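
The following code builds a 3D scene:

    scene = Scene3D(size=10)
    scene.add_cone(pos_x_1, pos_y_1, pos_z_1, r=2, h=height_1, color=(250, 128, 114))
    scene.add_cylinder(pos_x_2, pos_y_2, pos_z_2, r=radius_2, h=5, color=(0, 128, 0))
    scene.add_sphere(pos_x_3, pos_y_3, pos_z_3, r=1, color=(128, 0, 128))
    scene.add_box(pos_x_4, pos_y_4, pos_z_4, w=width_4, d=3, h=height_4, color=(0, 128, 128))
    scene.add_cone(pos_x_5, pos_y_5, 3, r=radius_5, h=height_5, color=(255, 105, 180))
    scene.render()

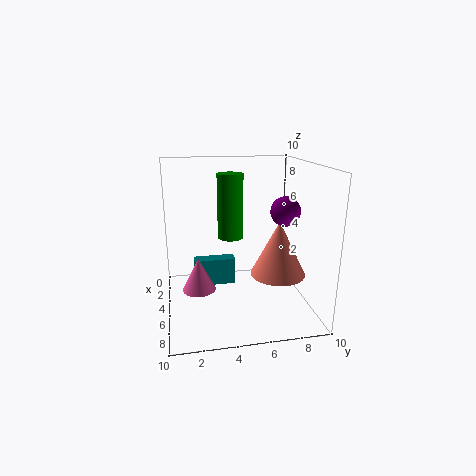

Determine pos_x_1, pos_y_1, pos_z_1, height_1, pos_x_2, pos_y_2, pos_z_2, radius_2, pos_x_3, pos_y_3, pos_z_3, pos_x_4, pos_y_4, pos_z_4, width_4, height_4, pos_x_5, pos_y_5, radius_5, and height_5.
pos_x_1 = 5
pos_y_1 = 8
pos_z_1 = 2
height_1 = 4
pos_x_2 = 2
pos_y_2 = 5
pos_z_2 = 4
radius_2 = 1
pos_x_3 = 6
pos_y_3 = 8
pos_z_3 = 7
pos_x_4 = 3
pos_y_4 = 2
pos_z_4 = 1
width_4 = 1
height_4 = 2
pos_x_5 = 8
pos_y_5 = 2
radius_5 = 1
height_5 = 2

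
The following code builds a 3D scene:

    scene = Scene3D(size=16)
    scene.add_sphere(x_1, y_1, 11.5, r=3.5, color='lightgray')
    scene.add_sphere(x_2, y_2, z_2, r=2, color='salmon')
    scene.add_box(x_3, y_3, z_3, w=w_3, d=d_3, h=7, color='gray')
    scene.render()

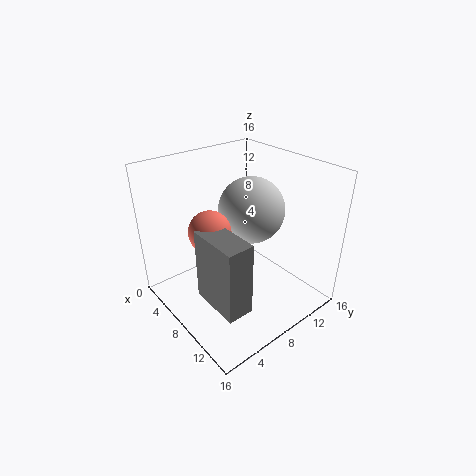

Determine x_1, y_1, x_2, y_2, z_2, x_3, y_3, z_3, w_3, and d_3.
x_1 = 9; y_1 = 9; x_2 = 10; y_2 = 3; z_2 = 11.5; x_3 = 10.5; y_3 = 1; z_3 = 5.5; w_3 = 5; d_3 = 2.5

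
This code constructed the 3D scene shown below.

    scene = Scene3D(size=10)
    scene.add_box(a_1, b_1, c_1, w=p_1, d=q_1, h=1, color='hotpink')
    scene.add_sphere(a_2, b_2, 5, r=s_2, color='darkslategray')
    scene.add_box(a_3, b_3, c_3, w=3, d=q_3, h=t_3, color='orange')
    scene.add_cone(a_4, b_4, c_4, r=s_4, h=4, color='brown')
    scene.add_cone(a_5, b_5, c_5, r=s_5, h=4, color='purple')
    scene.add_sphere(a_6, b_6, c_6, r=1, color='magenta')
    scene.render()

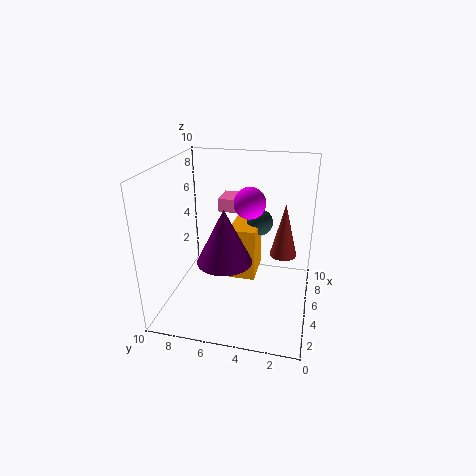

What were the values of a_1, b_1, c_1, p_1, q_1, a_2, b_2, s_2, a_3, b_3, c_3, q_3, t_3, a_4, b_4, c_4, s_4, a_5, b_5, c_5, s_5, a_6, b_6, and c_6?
a_1 = 7, b_1 = 4, c_1 = 6, p_1 = 2, q_1 = 3, a_2 = 8, b_2 = 4, s_2 = 1, a_3 = 6, b_3 = 4, c_3 = 1, q_3 = 2, t_3 = 4, a_4 = 7, b_4 = 2, c_4 = 3, s_4 = 1, a_5 = 5, b_5 = 6, c_5 = 3, s_5 = 2, a_6 = 4, b_6 = 4, c_6 = 8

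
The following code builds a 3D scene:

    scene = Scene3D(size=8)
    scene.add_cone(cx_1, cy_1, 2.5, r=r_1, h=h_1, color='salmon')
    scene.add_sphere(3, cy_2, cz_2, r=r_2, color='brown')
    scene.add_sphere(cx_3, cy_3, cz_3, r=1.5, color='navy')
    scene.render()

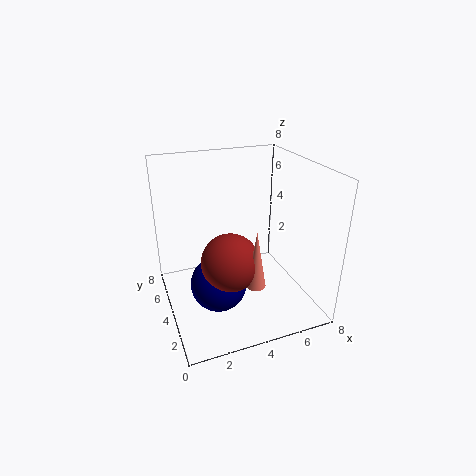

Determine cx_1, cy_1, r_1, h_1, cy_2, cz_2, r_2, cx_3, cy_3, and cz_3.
cx_1 = 4
cy_1 = 1.5
r_1 = 0.5
h_1 = 3
cy_2 = 2.5
cz_2 = 3.5
r_2 = 1.5
cx_3 = 2.5
cy_3 = 3
cz_3 = 2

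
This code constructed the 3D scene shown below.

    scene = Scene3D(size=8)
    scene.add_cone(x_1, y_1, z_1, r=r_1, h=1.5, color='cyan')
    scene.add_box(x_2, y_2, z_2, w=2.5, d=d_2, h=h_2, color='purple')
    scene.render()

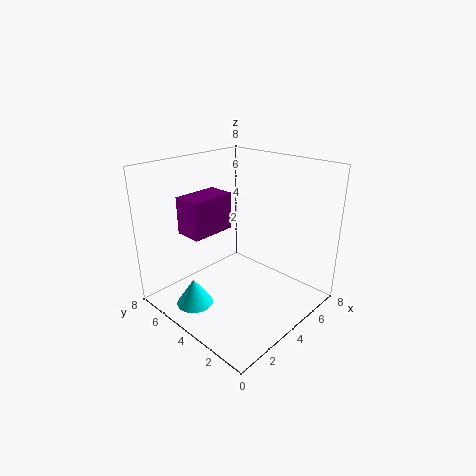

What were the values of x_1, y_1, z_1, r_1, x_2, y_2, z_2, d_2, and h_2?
x_1 = 1.5, y_1 = 5, z_1 = 0.5, r_1 = 1, x_2 = 1.5, y_2 = 4.5, z_2 = 4.5, d_2 = 1.5, h_2 = 2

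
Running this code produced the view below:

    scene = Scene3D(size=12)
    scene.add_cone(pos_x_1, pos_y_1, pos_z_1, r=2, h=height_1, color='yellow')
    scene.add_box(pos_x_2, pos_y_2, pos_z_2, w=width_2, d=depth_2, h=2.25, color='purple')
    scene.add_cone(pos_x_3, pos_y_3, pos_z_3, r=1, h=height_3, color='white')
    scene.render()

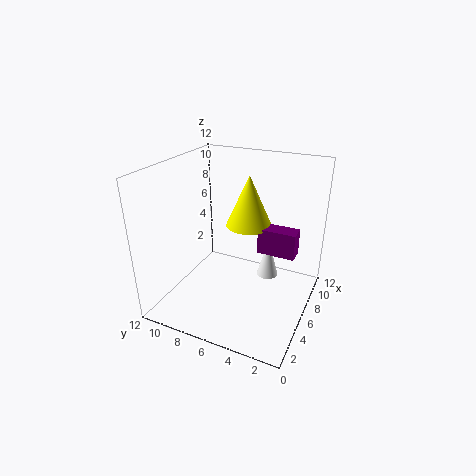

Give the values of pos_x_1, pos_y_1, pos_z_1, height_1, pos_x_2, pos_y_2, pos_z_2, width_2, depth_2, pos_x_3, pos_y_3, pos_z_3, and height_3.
pos_x_1 = 8.25, pos_y_1 = 6, pos_z_1 = 6.25, height_1 = 4.5, pos_x_2 = 7.25, pos_y_2 = 1.5, pos_z_2 = 4.25, width_2 = 1.5, depth_2 = 3.25, pos_x_3 = 9.5, pos_y_3 = 4.5, pos_z_3 = 0.75, height_3 = 3.75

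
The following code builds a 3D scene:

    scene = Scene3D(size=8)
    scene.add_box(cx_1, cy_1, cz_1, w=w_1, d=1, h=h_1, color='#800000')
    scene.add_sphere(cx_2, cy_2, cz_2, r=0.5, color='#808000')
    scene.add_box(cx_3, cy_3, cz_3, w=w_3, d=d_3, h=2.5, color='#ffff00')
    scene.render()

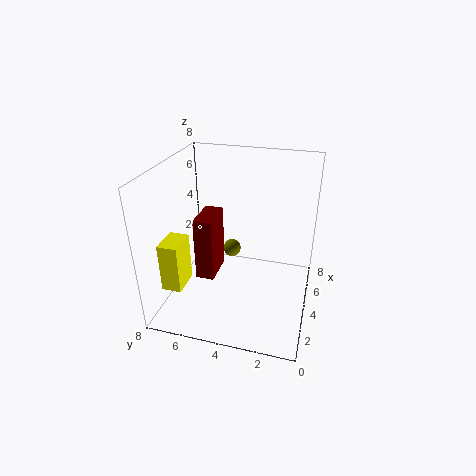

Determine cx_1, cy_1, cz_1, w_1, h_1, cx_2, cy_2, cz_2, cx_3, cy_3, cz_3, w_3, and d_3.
cx_1 = 2.5; cy_1 = 5; cz_1 = 2; w_1 = 2; h_1 = 3.5; cx_2 = 4.5; cy_2 = 4.5; cz_2 = 3; cx_3 = 0.5; cy_3 = 6; cz_3 = 2.5; w_3 = 1.5; d_3 = 1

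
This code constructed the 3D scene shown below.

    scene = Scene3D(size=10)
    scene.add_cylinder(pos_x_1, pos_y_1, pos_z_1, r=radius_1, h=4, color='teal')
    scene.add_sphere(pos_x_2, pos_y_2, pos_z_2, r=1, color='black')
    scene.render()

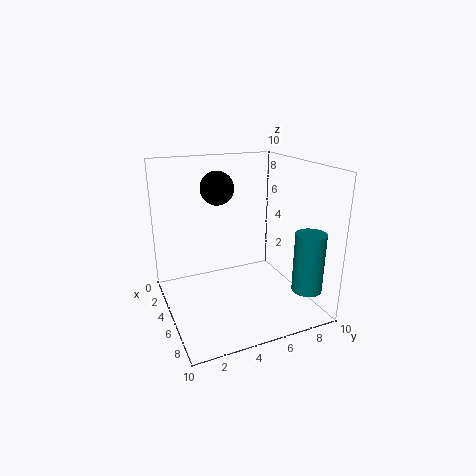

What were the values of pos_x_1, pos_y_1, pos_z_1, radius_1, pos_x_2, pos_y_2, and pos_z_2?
pos_x_1 = 8.5, pos_y_1 = 8.5, pos_z_1 = 2, radius_1 = 1, pos_x_2 = 6.5, pos_y_2 = 3, pos_z_2 = 9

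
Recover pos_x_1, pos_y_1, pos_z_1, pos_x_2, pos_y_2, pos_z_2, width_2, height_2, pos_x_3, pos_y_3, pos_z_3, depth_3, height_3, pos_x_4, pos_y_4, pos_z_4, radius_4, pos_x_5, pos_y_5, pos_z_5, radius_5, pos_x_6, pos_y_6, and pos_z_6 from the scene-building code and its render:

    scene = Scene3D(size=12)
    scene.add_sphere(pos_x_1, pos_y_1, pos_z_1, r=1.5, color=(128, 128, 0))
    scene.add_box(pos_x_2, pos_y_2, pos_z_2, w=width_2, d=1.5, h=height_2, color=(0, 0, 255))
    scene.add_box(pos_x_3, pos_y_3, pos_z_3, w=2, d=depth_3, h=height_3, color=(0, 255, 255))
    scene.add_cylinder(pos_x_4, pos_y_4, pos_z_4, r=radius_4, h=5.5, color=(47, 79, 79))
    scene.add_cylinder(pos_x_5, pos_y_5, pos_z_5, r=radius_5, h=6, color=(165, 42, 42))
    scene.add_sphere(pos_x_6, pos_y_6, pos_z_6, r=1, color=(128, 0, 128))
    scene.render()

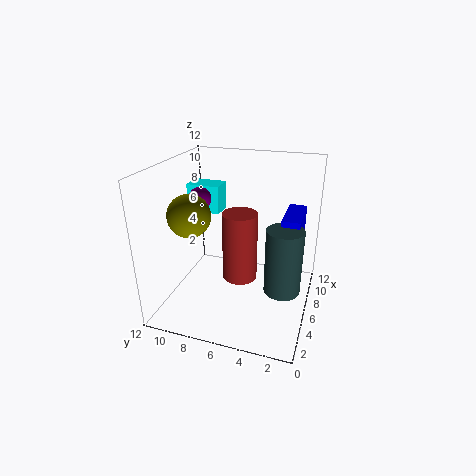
pos_x_1 = 1.5, pos_y_1 = 8, pos_z_1 = 9.5, pos_x_2 = 6, pos_y_2 = 1, pos_z_2 = 5, width_2 = 4, height_2 = 3, pos_x_3 = 8, pos_y_3 = 8.5, pos_z_3 = 7, depth_3 = 3, height_3 = 2.5, pos_x_4 = 5.5, pos_y_4 = 2, pos_z_4 = 2, radius_4 = 1.5, pos_x_5 = 6.5, pos_y_5 = 6, pos_z_5 = 2, radius_5 = 1.5, pos_x_6 = 7.5, pos_y_6 = 10, pos_z_6 = 8.5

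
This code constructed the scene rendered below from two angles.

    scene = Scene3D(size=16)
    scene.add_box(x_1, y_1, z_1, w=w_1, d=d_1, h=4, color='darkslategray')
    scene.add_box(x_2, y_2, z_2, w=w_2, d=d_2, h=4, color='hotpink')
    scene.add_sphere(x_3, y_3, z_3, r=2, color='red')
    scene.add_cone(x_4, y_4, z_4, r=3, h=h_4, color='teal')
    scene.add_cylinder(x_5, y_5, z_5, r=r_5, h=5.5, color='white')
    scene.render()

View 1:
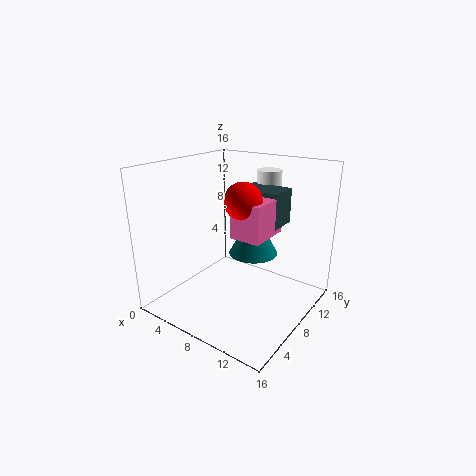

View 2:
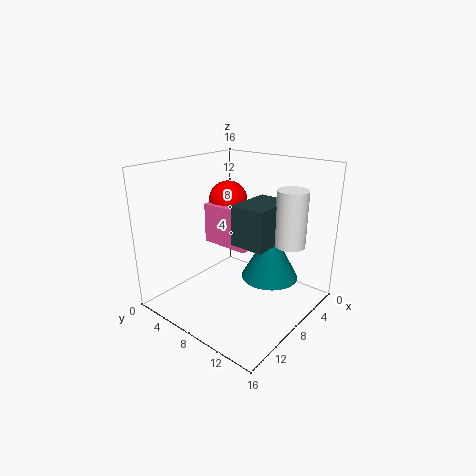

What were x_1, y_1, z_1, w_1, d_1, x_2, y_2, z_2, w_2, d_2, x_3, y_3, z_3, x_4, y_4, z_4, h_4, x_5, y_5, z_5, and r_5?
x_1 = 6.5; y_1 = 10; z_1 = 9; w_1 = 5; d_1 = 3.5; x_2 = 8; y_2 = 6.5; z_2 = 8.5; w_2 = 3.5; d_2 = 5; x_3 = 9; y_3 = 7.5; z_3 = 12.5; x_4 = 7.5; y_4 = 12; z_4 = 4.5; h_4 = 5.5; x_5 = 8; y_5 = 14.5; z_5 = 9; r_5 = 1.5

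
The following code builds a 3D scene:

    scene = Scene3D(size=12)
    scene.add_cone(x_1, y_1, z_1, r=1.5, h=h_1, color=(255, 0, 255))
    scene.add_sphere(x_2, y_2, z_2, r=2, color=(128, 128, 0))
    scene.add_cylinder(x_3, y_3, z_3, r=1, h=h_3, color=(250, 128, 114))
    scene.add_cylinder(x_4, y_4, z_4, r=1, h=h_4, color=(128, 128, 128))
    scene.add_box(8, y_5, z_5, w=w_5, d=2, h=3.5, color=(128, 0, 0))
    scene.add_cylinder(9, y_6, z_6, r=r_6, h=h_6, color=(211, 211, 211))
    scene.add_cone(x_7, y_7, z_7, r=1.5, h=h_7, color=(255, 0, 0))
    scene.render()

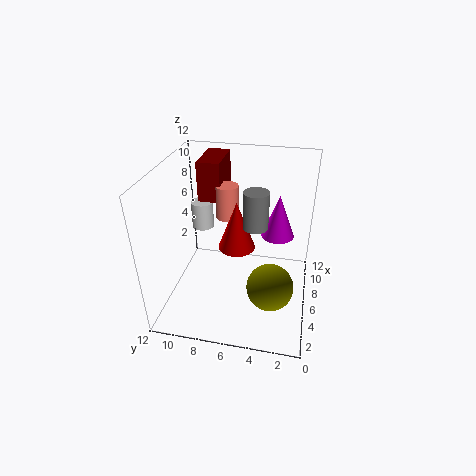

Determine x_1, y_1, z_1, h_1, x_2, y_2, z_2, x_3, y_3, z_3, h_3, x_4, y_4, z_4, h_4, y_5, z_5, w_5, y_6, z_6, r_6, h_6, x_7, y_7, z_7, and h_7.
x_1 = 9.5
y_1 = 3
z_1 = 4.5
h_1 = 4
x_2 = 5
y_2 = 3
z_2 = 2
x_3 = 8.5
y_3 = 7.5
z_3 = 6.5
h_3 = 3
x_4 = 5.5
y_4 = 4.5
z_4 = 7.5
h_4 = 3
y_5 = 8
z_5 = 8
w_5 = 4
y_6 = 10
z_6 = 5
r_6 = 1
h_6 = 2.5
x_7 = 5.5
y_7 = 6
z_7 = 5.5
h_7 = 4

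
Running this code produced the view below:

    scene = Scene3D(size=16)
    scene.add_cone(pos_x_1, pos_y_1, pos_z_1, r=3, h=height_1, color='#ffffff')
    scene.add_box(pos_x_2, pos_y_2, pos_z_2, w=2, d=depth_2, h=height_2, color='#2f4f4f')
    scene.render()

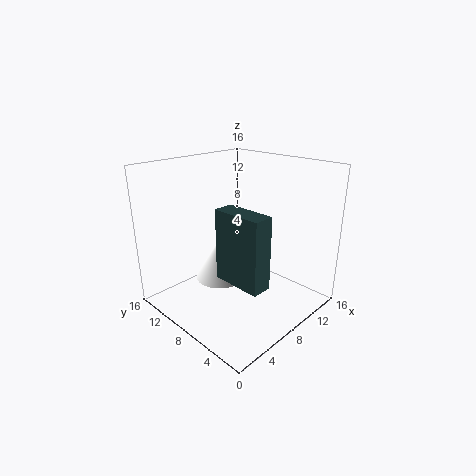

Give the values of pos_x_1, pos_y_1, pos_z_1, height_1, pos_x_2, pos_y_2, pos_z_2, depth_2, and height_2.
pos_x_1 = 8; pos_y_1 = 11; pos_z_1 = 2; height_1 = 5; pos_x_2 = 3; pos_y_2 = 1; pos_z_2 = 6; depth_2 = 5; height_2 = 7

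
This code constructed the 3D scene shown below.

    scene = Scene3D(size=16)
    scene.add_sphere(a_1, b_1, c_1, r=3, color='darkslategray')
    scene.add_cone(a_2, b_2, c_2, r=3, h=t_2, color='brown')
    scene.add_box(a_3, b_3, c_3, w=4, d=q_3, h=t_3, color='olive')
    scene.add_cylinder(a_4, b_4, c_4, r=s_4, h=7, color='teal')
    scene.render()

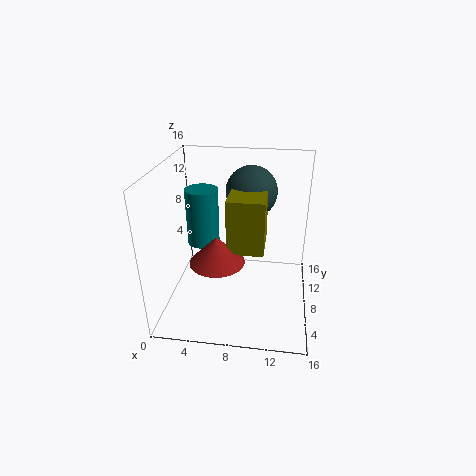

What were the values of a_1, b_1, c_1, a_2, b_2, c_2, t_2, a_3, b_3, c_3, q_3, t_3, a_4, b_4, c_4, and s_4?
a_1 = 9, b_1 = 12, c_1 = 12, a_2 = 6, b_2 = 6, c_2 = 6, t_2 = 3, a_3 = 7, b_3 = 6, c_3 = 7, q_3 = 5, t_3 = 6, a_4 = 3, b_4 = 12, c_4 = 5, s_4 = 2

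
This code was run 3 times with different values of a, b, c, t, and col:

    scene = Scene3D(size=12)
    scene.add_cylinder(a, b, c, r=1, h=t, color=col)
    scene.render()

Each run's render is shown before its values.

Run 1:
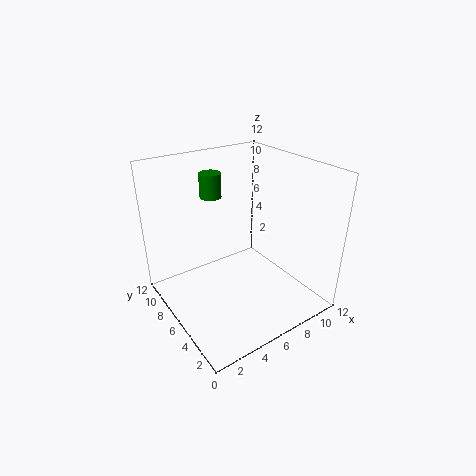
a = 6.25
b = 10.75
c = 8
t = 2.25
col = 'green'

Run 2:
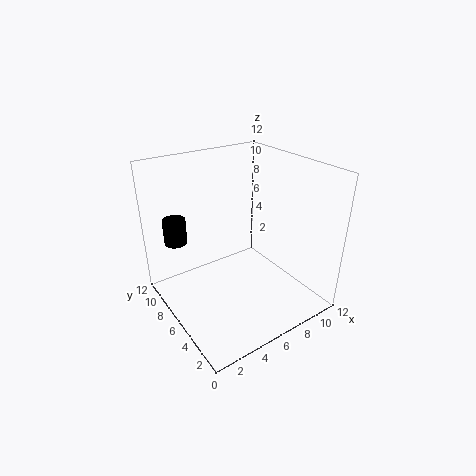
a = 2.25
b = 10.25
c = 4.75
t = 2.25
col = 'black'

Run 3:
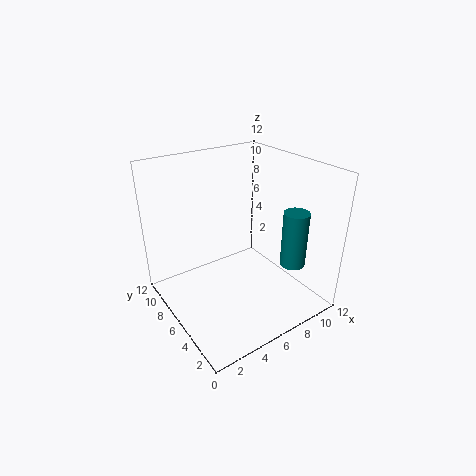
a = 8.75
b = 2.25
c = 4.5
t = 4.5
col = 'teal'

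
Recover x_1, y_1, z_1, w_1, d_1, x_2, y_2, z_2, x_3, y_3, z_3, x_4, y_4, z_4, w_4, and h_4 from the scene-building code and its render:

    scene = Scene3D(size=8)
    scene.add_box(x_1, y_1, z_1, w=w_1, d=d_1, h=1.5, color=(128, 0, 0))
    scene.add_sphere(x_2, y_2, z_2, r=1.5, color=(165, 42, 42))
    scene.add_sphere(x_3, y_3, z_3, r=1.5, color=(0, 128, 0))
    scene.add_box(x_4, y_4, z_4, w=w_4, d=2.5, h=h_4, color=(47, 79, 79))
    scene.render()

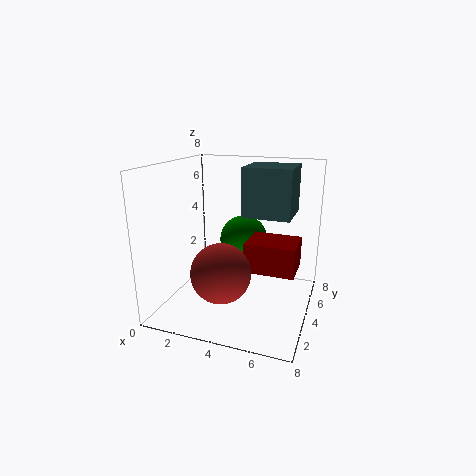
x_1 = 5; y_1 = 2; z_1 = 3; w_1 = 2.5; d_1 = 2; x_2 = 4; y_2 = 1.5; z_2 = 3; x_3 = 3.5; y_3 = 6.5; z_3 = 3; x_4 = 4.5; y_4 = 3; z_4 = 5.5; w_4 = 2.5; h_4 = 2.5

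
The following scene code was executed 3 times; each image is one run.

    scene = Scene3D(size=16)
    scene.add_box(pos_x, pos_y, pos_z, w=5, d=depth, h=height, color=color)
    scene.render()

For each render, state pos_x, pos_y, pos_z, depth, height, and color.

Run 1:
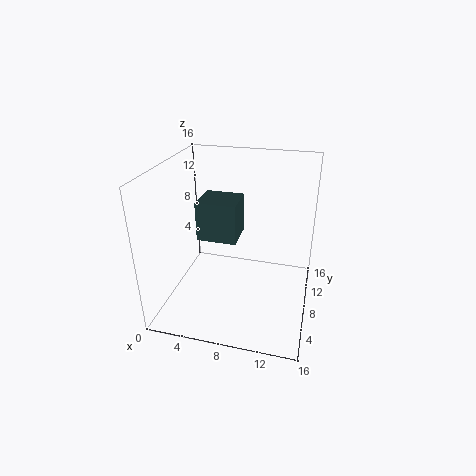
pos_x = 2, pos_y = 10.5, pos_z = 5.5, depth = 4.5, height = 5, color = 'darkslategray'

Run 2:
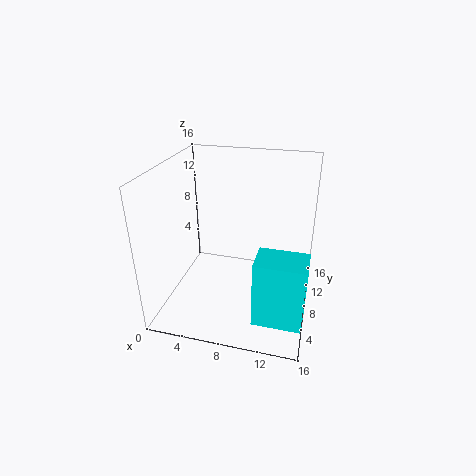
pos_x = 11, pos_y = 1.5, pos_z = 2, depth = 3.5, height = 7, color = 'cyan'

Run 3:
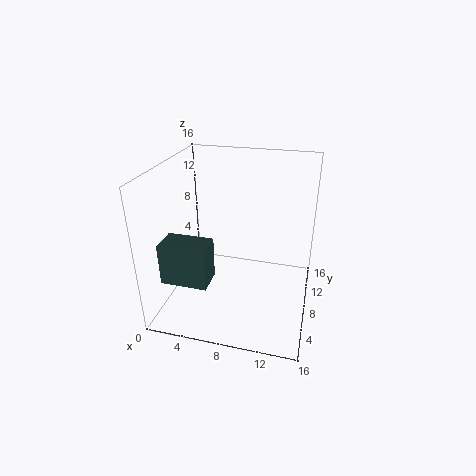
pos_x = 1, pos_y = 2.5, pos_z = 4.5, depth = 3, height = 4.5, color = 'darkslategray'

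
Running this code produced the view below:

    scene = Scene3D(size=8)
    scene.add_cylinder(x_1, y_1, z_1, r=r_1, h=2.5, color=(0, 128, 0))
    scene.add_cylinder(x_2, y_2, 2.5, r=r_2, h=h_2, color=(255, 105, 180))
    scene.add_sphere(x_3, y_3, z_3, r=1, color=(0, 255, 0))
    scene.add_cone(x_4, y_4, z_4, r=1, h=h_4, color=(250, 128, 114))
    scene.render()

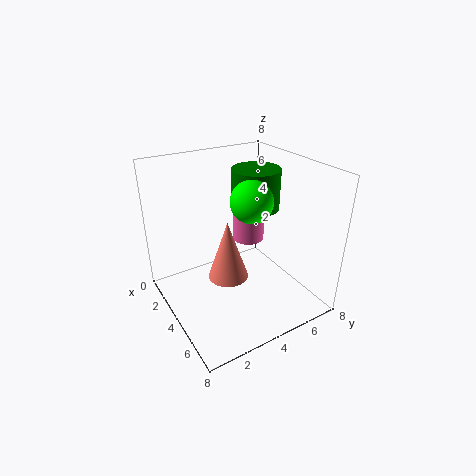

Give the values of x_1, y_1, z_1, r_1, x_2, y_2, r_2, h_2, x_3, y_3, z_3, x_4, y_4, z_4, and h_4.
x_1 = 2; y_1 = 6.5; z_1 = 4.5; r_1 = 1.5; x_2 = 2; y_2 = 6; r_2 = 1; h_2 = 2.5; x_3 = 6; y_3 = 3.5; z_3 = 7; x_4 = 5.5; y_4 = 2.5; z_4 = 3; h_4 = 3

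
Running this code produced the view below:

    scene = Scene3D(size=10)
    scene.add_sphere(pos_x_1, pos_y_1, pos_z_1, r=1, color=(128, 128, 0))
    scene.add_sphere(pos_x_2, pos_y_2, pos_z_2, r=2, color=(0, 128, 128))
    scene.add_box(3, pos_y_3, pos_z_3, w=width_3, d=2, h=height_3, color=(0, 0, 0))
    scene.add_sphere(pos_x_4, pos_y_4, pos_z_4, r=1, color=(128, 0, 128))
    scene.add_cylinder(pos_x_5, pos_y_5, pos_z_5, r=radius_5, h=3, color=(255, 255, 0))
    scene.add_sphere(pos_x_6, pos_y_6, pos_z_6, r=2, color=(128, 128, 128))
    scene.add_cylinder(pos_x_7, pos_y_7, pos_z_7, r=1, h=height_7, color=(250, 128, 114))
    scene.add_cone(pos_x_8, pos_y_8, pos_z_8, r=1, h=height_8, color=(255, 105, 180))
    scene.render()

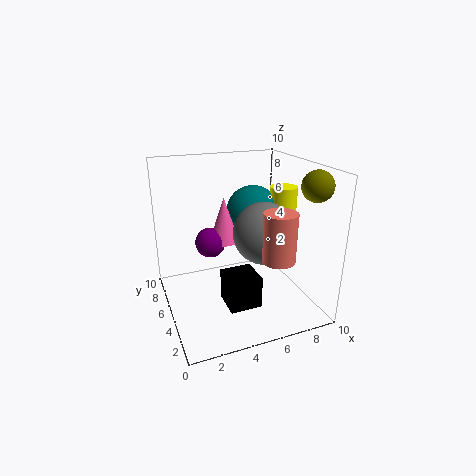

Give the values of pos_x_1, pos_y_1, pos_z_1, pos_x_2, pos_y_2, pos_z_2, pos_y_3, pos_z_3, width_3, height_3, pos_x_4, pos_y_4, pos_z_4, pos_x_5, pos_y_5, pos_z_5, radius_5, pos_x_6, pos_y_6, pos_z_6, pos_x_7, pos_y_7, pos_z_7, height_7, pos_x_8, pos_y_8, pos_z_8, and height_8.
pos_x_1 = 9
pos_y_1 = 2
pos_z_1 = 9
pos_x_2 = 7
pos_y_2 = 7
pos_z_2 = 6
pos_y_3 = 1
pos_z_3 = 2
width_3 = 2
height_3 = 2
pos_x_4 = 3
pos_y_4 = 5
pos_z_4 = 5
pos_x_5 = 9
pos_y_5 = 6
pos_z_5 = 5
radius_5 = 1
pos_x_6 = 6
pos_y_6 = 3
pos_z_6 = 6
pos_x_7 = 6
pos_y_7 = 1
pos_z_7 = 5
height_7 = 3
pos_x_8 = 4
pos_y_8 = 5
pos_z_8 = 5
height_8 = 3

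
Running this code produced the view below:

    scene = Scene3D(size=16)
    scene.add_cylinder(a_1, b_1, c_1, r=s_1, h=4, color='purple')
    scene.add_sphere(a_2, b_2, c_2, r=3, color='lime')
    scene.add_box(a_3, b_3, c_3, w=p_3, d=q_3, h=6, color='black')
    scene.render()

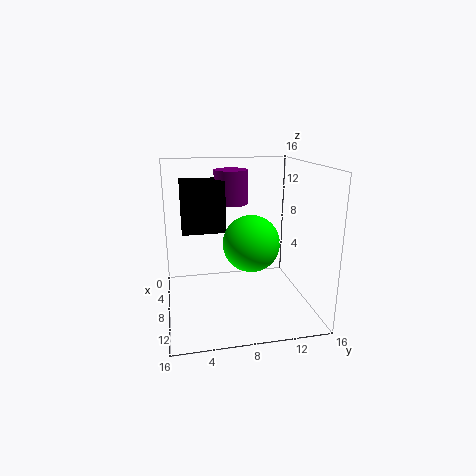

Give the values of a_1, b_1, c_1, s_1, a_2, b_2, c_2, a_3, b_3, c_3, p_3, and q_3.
a_1 = 4, b_1 = 8, c_1 = 11, s_1 = 2, a_2 = 10, b_2 = 9, c_2 = 8, a_3 = 3, b_3 = 2, c_3 = 8, p_3 = 3, q_3 = 5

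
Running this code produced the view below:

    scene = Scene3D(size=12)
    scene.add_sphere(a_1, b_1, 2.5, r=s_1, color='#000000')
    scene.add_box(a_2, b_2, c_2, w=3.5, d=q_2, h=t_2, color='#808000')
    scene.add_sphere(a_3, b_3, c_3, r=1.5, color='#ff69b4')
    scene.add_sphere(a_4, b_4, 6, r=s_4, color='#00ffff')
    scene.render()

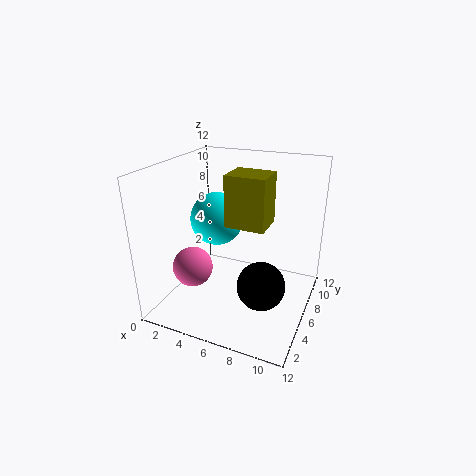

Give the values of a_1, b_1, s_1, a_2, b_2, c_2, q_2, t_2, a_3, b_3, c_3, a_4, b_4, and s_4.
a_1 = 8.5
b_1 = 5
s_1 = 2
a_2 = 4.5
b_2 = 6.5
c_2 = 6.5
q_2 = 3
t_2 = 4.5
a_3 = 4
b_3 = 2
c_3 = 5
a_4 = 2.5
b_4 = 9
s_4 = 2.5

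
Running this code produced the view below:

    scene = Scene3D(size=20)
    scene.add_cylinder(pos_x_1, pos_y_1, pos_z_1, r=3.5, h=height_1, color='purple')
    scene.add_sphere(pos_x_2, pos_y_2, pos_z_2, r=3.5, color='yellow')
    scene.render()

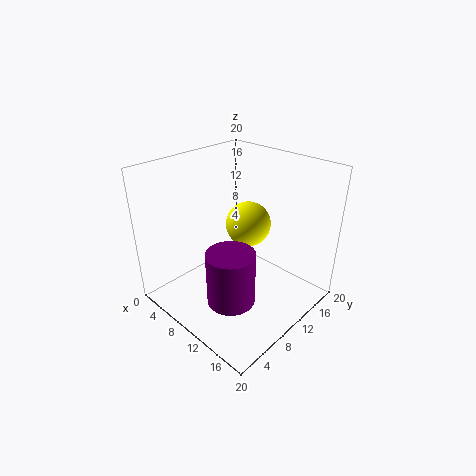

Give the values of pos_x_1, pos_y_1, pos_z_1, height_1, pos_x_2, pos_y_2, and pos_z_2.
pos_x_1 = 10.5
pos_y_1 = 8
pos_z_1 = 0.5
height_1 = 8
pos_x_2 = 7
pos_y_2 = 15.5
pos_z_2 = 9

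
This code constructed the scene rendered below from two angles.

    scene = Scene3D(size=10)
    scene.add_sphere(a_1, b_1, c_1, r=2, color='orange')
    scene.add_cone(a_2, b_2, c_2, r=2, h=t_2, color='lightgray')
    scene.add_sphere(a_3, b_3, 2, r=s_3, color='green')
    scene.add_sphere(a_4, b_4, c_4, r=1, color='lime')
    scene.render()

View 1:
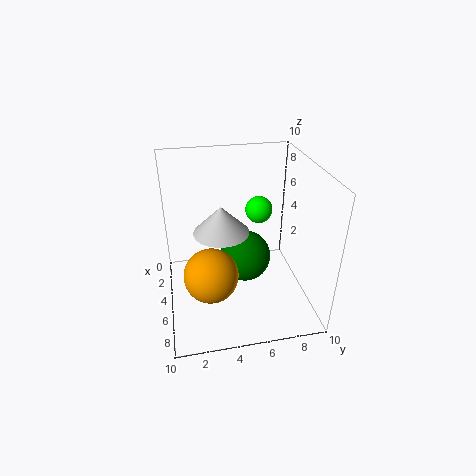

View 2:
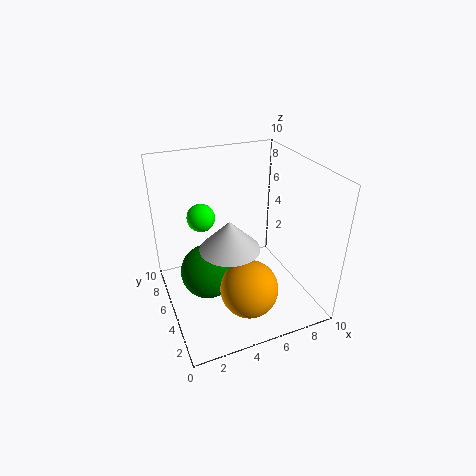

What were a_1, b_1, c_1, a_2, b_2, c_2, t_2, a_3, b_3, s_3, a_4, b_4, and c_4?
a_1 = 5
b_1 = 3
c_1 = 2
a_2 = 4
b_2 = 4
c_2 = 5
t_2 = 2
a_3 = 3
b_3 = 6
s_3 = 2
a_4 = 3
b_4 = 7
c_4 = 6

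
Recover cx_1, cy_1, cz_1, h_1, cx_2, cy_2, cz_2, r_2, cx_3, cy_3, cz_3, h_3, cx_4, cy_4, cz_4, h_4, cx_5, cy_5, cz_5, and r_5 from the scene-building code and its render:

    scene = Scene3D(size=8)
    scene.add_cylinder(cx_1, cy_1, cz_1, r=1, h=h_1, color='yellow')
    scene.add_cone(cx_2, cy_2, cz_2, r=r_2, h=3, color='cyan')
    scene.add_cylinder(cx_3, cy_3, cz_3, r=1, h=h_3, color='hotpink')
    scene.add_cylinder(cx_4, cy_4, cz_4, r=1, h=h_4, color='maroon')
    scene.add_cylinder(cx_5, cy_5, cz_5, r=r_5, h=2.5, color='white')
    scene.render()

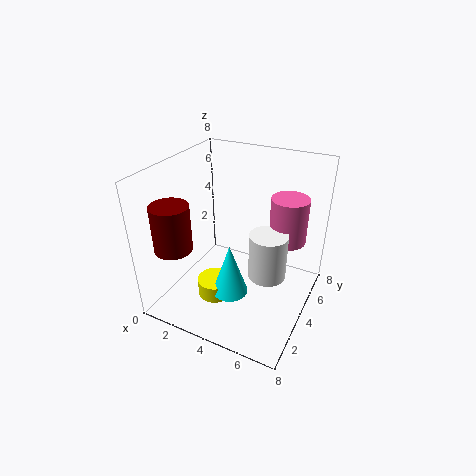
cx_1 = 3, cy_1 = 3, cz_1 = 0.5, h_1 = 1, cx_2 = 4, cy_2 = 3, cz_2 = 1, r_2 = 1, cx_3 = 6.5, cy_3 = 5, cz_3 = 4, h_3 = 2.5, cx_4 = 1.5, cy_4 = 1.5, cz_4 = 4, h_4 = 2.5, cx_5 = 6, cy_5 = 3.5, cz_5 = 2.5, r_5 = 1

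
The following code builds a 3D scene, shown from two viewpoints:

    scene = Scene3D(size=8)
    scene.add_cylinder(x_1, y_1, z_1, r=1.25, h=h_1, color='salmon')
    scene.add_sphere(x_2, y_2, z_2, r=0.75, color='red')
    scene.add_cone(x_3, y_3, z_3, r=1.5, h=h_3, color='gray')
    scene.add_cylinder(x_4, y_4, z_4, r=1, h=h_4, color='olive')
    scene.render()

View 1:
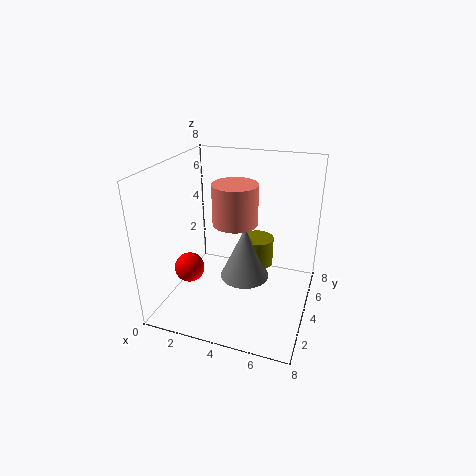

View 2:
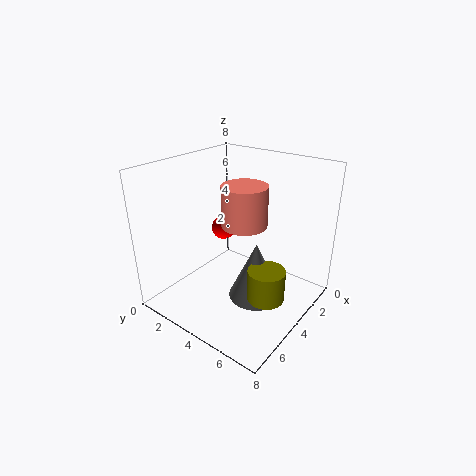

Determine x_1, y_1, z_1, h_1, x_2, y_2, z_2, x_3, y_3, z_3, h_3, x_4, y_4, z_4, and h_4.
x_1 = 3.75; y_1 = 4.25; z_1 = 4.75; h_1 = 2.25; x_2 = 2.25; y_2 = 1.5; z_2 = 3.25; x_3 = 4; y_3 = 5.25; z_3 = 0.75; h_3 = 3.25; x_4 = 4.5; y_4 = 6.25; z_4 = 1.25; h_4 = 1.75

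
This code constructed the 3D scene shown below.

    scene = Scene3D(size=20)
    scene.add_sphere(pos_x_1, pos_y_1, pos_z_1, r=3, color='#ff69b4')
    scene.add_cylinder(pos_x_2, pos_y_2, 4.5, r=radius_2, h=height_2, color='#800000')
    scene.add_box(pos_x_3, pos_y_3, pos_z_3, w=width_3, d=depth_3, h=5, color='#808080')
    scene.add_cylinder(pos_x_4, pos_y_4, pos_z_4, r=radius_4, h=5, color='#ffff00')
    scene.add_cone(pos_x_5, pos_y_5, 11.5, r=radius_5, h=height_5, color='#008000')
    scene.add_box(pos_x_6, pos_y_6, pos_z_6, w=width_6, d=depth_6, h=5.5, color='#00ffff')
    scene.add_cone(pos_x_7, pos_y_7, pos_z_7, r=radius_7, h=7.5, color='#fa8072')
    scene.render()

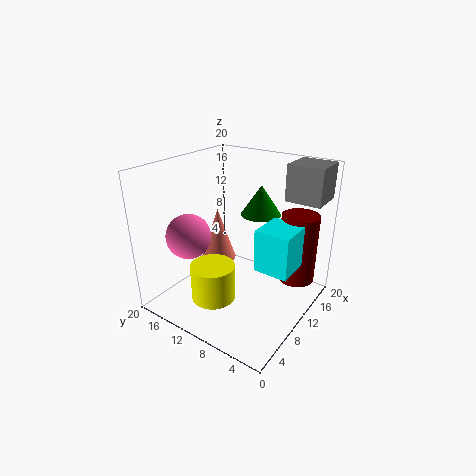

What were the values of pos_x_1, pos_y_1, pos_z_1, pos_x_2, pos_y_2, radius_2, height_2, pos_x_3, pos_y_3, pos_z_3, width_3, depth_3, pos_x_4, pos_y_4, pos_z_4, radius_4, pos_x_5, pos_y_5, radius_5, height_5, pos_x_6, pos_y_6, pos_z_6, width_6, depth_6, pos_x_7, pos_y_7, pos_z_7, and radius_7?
pos_x_1 = 5, pos_y_1 = 14.5, pos_z_1 = 11, pos_x_2 = 13.5, pos_y_2 = 2.5, radius_2 = 2.5, height_2 = 9.5, pos_x_3 = 14.5, pos_y_3 = 0.5, pos_z_3 = 15, width_3 = 5, depth_3 = 5, pos_x_4 = 5.5, pos_y_4 = 11, pos_z_4 = 2.5, radius_4 = 3, pos_x_5 = 16, pos_y_5 = 10, radius_5 = 3, height_5 = 4.5, pos_x_6 = 7, pos_y_6 = 1, pos_z_6 = 8, width_6 = 5, depth_6 = 4.5, pos_x_7 = 10, pos_y_7 = 13.5, pos_z_7 = 6, radius_7 = 2.5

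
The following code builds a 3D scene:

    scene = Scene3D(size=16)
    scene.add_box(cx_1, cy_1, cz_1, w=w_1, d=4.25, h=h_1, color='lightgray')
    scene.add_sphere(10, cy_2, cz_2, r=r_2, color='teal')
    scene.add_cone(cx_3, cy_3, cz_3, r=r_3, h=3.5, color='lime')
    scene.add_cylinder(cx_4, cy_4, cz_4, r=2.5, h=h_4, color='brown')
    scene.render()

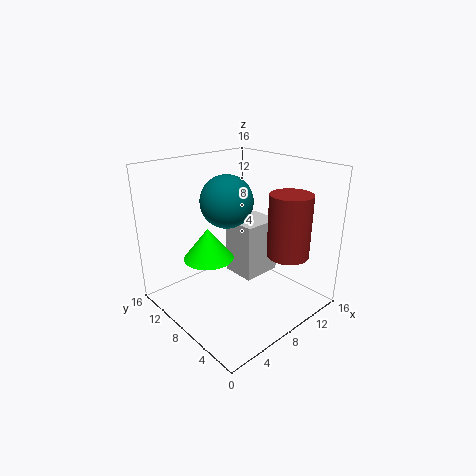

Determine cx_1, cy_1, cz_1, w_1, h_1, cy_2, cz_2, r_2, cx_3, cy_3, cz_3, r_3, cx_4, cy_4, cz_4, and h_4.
cx_1 = 10.25, cy_1 = 8.5, cz_1 = 1.25, w_1 = 5, h_1 = 7, cy_2 = 12.25, cz_2 = 10.75, r_2 = 3.25, cx_3 = 5, cy_3 = 9.5, cz_3 = 6, r_3 = 2.75, cx_4 = 13.5, cy_4 = 5.25, cz_4 = 5, h_4 = 7.5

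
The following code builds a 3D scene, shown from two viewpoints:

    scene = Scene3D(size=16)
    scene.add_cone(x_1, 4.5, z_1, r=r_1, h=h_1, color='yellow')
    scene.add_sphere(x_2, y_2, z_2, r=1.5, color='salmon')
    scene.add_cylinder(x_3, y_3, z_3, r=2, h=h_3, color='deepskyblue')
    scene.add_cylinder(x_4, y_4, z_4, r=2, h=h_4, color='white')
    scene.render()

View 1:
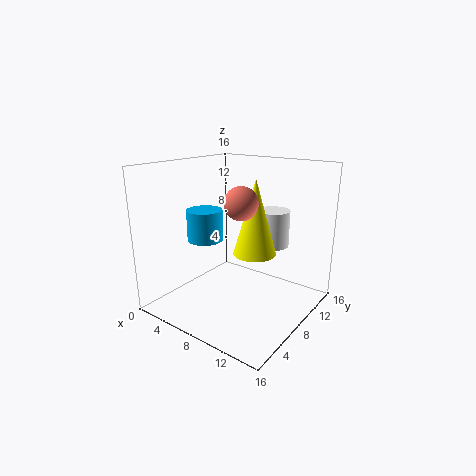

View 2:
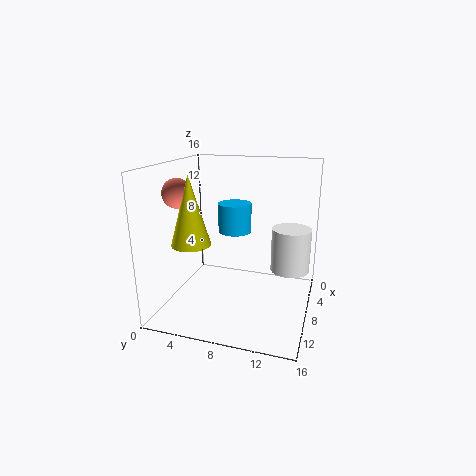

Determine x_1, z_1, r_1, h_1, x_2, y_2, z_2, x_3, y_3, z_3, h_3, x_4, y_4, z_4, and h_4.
x_1 = 12.5, z_1 = 8.5, r_1 = 2, h_1 = 7, x_2 = 12, y_2 = 3, z_2 = 13.5, x_3 = 4.5, y_3 = 6.5, z_3 = 7.5, h_3 = 3.5, x_4 = 9, y_4 = 14, z_4 = 5.5, h_4 = 4.5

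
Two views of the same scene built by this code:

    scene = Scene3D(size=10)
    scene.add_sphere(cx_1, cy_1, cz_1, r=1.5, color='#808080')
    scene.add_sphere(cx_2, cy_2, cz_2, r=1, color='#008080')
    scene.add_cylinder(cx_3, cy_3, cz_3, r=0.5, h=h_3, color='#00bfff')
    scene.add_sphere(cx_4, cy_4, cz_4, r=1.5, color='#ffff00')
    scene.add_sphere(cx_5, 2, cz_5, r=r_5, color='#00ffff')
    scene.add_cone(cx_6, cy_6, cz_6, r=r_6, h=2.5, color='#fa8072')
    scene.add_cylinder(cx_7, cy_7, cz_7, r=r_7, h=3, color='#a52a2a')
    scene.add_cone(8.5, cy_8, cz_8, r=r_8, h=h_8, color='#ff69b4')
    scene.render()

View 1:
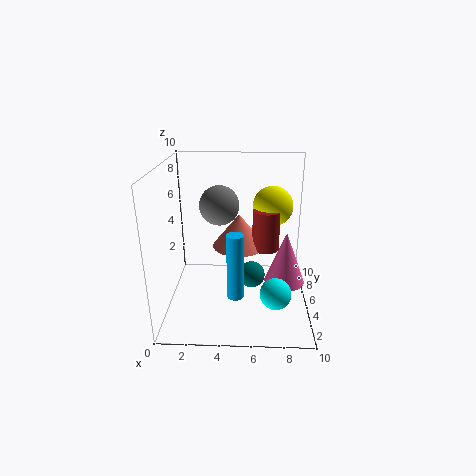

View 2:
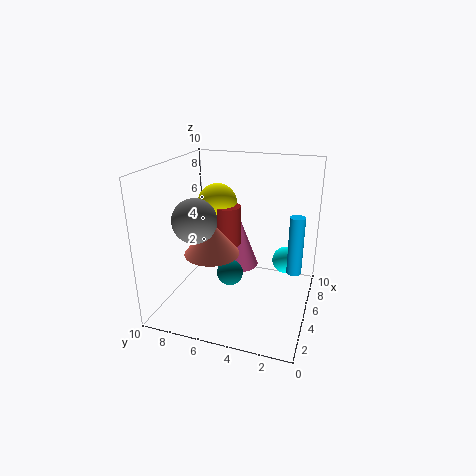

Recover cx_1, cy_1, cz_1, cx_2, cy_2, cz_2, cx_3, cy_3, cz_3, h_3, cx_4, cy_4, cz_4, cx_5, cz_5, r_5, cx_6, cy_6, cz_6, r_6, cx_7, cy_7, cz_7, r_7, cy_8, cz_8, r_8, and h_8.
cx_1 = 3.5; cy_1 = 7.5; cz_1 = 6.5; cx_2 = 6; cy_2 = 6; cz_2 = 1.5; cx_3 = 5; cy_3 = 1; cz_3 = 3; h_3 = 4; cx_4 = 7.5; cy_4 = 7.5; cz_4 = 6.5; cx_5 = 7.5; cz_5 = 2.5; r_5 = 1; cx_6 = 5; cy_6 = 7; cz_6 = 3.5; r_6 = 2; cx_7 = 7; cy_7 = 6.5; cz_7 = 3.5; r_7 = 1; cy_8 = 6; cz_8 = 1; r_8 = 1.5; h_8 = 4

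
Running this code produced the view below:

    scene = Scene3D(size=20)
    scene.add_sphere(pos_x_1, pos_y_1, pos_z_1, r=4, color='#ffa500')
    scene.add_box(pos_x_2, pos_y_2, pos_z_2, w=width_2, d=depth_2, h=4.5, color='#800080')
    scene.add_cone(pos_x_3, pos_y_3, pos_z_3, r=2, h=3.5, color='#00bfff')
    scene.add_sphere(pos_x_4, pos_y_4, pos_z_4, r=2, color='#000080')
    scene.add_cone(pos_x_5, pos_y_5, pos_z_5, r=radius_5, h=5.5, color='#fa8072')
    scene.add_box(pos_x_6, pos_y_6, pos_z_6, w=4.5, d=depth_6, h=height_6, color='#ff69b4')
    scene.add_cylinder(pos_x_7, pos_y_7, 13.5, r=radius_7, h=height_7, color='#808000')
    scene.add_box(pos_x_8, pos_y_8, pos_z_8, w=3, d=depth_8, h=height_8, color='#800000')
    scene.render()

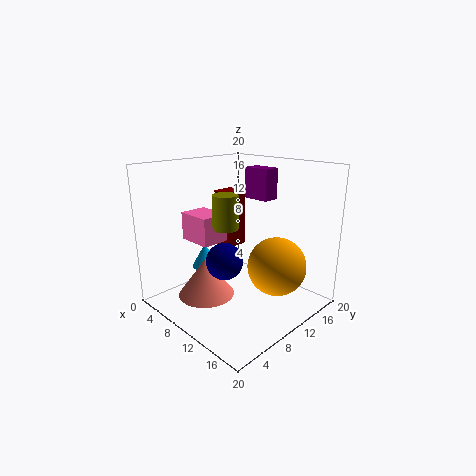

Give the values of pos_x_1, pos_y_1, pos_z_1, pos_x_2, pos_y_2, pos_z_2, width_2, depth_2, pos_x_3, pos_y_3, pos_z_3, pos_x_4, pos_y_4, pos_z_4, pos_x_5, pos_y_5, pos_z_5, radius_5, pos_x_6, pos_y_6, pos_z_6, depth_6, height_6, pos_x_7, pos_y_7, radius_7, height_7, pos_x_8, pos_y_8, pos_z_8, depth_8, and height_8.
pos_x_1 = 15, pos_y_1 = 12.5, pos_z_1 = 6.5, pos_x_2 = 7, pos_y_2 = 14.5, pos_z_2 = 14.5, width_2 = 4, depth_2 = 2.5, pos_x_3 = 4.5, pos_y_3 = 8.5, pos_z_3 = 4.5, pos_x_4 = 16, pos_y_4 = 2, pos_z_4 = 11, pos_x_5 = 7, pos_y_5 = 6.5, pos_z_5 = 1.5, radius_5 = 4, pos_x_6 = 7, pos_y_6 = 3, pos_z_6 = 11, depth_6 = 3.5, height_6 = 3.5, pos_x_7 = 13.5, pos_y_7 = 4.5, radius_7 = 1.5, height_7 = 4, pos_x_8 = 3.5, pos_y_8 = 11.5, pos_z_8 = 7, depth_8 = 3.5, height_8 = 8.5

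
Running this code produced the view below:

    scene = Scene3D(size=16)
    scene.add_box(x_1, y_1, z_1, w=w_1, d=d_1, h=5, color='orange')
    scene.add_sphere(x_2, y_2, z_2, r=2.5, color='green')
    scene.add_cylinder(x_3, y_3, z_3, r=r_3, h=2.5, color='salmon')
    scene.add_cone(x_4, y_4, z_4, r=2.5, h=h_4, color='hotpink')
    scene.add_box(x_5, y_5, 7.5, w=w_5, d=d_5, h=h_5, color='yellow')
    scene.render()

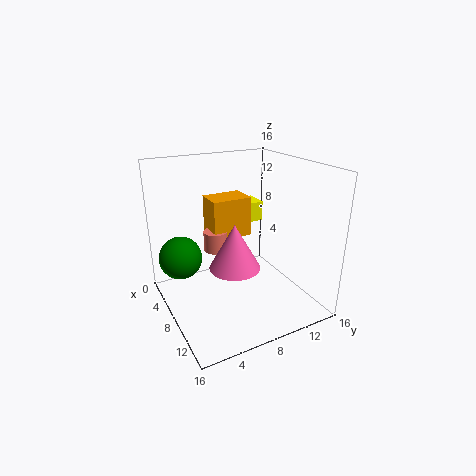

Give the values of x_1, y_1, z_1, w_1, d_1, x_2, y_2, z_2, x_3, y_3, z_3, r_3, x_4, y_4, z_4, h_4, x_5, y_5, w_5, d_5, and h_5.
x_1 = 0.5; y_1 = 7; z_1 = 6; w_1 = 3.5; d_1 = 5; x_2 = 4; y_2 = 2.5; z_2 = 5; x_3 = 3; y_3 = 7.5; z_3 = 4.5; r_3 = 1.5; x_4 = 12; y_4 = 5.5; z_4 = 7; h_4 = 4.5; x_5 = 0.5; y_5 = 11; w_5 = 3; d_5 = 3; h_5 = 2.5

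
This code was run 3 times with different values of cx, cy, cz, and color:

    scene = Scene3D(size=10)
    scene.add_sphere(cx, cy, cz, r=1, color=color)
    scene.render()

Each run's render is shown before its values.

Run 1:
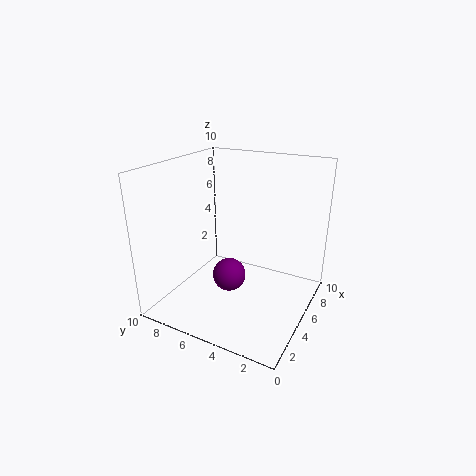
cx = 2, cy = 4, cz = 4, color = 'purple'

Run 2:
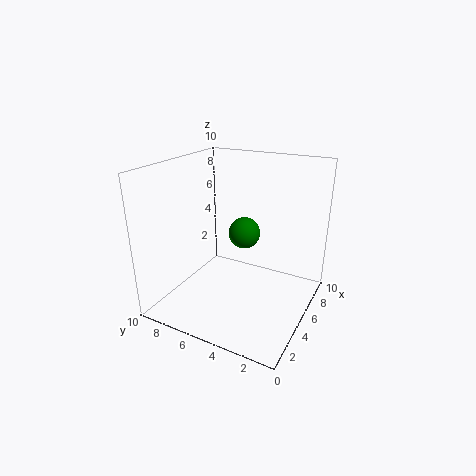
cx = 4, cy = 4, cz = 6, color = 'green'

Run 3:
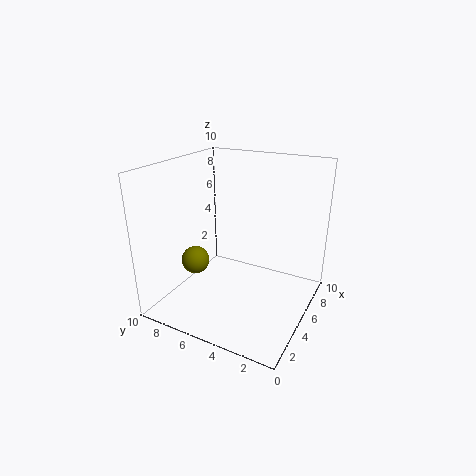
cx = 4, cy = 8, cz = 3, color = 'olive'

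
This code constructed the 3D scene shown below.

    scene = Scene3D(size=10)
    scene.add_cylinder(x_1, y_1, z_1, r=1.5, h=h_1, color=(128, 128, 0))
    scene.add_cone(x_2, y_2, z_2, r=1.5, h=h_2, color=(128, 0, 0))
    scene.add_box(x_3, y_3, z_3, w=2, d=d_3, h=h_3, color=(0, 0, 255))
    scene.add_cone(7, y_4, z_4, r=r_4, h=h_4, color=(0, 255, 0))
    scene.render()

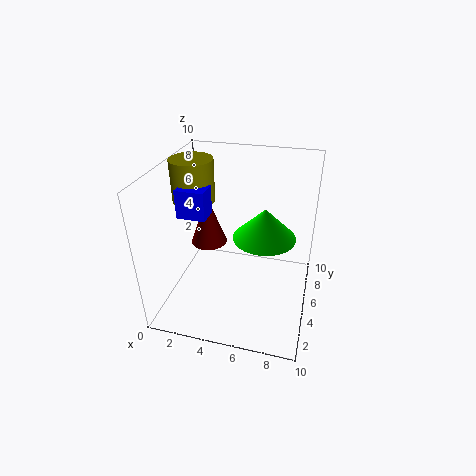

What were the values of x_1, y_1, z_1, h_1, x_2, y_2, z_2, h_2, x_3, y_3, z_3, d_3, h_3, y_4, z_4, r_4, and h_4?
x_1 = 1.5; y_1 = 6; z_1 = 7; h_1 = 3; x_2 = 1.5; y_2 = 8.5; z_2 = 2; h_2 = 4; x_3 = 1; y_3 = 4; z_3 = 6.5; d_3 = 1.5; h_3 = 2; y_4 = 4; z_4 = 6; r_4 = 2; h_4 = 2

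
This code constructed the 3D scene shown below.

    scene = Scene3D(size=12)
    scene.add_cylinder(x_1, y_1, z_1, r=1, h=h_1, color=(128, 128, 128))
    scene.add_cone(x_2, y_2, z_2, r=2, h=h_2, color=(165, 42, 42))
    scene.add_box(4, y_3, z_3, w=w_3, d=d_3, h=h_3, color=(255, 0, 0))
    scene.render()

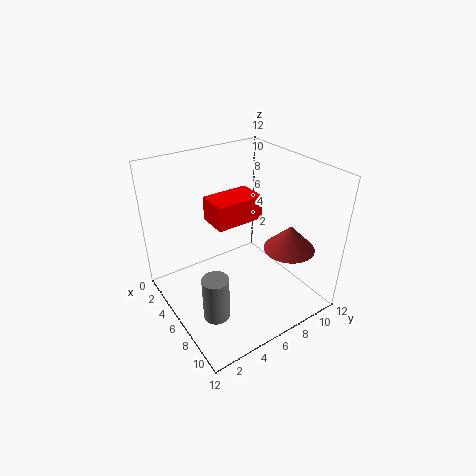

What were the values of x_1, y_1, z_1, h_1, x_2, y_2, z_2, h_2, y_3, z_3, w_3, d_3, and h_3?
x_1 = 9; y_1 = 2; z_1 = 2; h_1 = 3.5; x_2 = 9.5; y_2 = 8.5; z_2 = 6; h_2 = 2; y_3 = 4; z_3 = 7.5; w_3 = 2.5; d_3 = 4; h_3 = 2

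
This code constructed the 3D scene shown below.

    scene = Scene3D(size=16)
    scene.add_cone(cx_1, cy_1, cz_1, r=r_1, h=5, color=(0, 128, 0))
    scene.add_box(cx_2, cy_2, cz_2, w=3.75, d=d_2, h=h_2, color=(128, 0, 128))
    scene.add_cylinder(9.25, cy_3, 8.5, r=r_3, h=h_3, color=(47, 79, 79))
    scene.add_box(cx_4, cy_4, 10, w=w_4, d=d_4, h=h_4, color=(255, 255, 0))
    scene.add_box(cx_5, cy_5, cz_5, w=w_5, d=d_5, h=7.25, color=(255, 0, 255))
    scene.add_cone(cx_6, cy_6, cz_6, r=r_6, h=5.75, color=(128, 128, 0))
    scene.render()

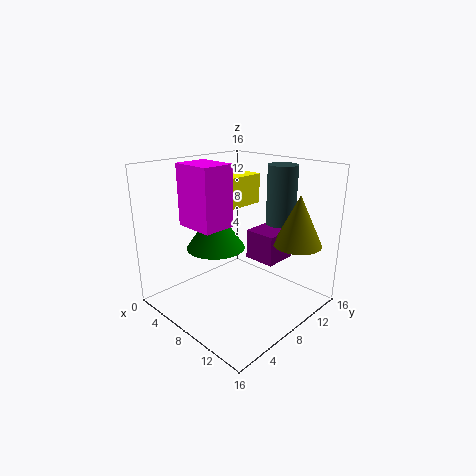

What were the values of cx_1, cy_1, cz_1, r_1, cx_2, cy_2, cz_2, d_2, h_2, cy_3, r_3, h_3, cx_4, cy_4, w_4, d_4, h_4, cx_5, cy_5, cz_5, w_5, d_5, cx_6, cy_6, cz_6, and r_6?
cx_1 = 4.25; cy_1 = 8; cz_1 = 5.75; r_1 = 3.5; cx_2 = 7; cy_2 = 10.5; cz_2 = 4.5; d_2 = 4; h_2 = 3.5; cy_3 = 14; r_3 = 1.75; h_3 = 7; cx_4 = 2; cy_4 = 10.5; w_4 = 2.75; d_4 = 4.75; h_4 = 3.75; cx_5 = 1; cy_5 = 5.25; cz_5 = 8.5; w_5 = 5; d_5 = 4; cx_6 = 12.5; cy_6 = 13; cz_6 = 7; r_6 = 2.75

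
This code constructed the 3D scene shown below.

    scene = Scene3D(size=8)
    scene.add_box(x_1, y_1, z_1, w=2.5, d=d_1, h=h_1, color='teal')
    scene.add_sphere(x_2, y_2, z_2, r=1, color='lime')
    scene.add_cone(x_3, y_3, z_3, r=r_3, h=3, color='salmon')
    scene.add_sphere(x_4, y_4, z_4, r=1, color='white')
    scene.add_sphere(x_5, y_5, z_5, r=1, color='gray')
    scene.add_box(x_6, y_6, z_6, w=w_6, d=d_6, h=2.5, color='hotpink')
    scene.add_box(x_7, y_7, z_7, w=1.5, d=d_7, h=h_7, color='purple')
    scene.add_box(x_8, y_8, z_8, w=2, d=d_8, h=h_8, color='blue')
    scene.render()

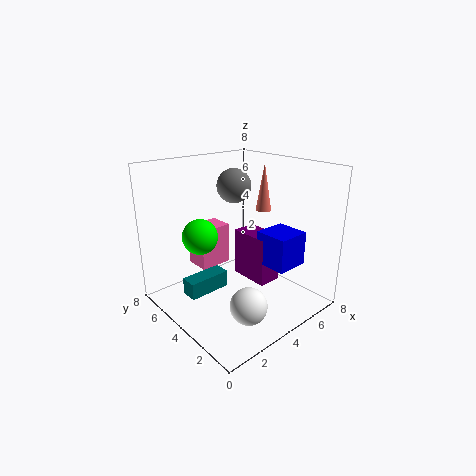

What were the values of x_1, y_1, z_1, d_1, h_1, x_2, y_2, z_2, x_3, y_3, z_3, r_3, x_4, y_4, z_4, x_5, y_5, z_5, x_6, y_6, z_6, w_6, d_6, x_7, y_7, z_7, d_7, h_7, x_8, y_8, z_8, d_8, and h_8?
x_1 = 1.5; y_1 = 5; z_1 = 0.5; d_1 = 1; h_1 = 1; x_2 = 2.5; y_2 = 5.5; z_2 = 4; x_3 = 7.5; y_3 = 5.5; z_3 = 4.5; r_3 = 0.5; x_4 = 3; y_4 = 2; z_4 = 1; x_5 = 5; y_5 = 5.5; z_5 = 6.5; x_6 = 3; y_6 = 6; z_6 = 1.5; w_6 = 2; d_6 = 1.5; x_7 = 5.5; y_7 = 3.5; z_7 = 0.5; d_7 = 2.5; h_7 = 3; x_8 = 5.5; y_8 = 2; z_8 = 2; d_8 = 2; h_8 = 2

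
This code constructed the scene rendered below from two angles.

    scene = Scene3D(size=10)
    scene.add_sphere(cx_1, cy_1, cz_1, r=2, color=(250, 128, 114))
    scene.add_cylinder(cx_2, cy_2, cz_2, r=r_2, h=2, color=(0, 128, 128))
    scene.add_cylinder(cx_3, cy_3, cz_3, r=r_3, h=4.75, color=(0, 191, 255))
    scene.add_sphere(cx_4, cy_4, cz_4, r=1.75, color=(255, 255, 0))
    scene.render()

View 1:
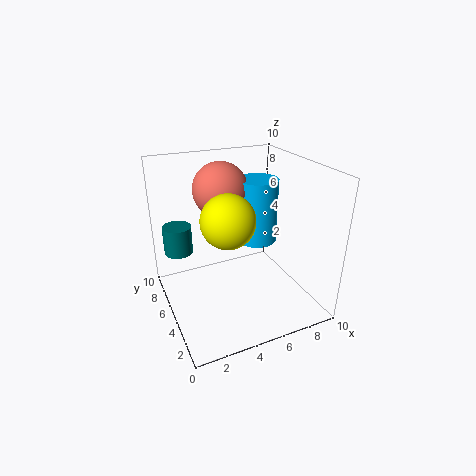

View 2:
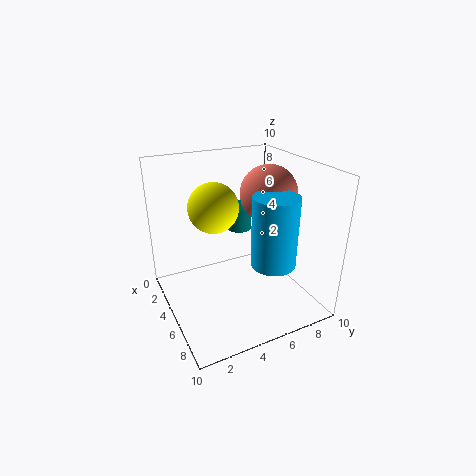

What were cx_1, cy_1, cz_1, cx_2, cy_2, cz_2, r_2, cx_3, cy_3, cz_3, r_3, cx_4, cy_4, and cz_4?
cx_1 = 4.75, cy_1 = 7.5, cz_1 = 7.75, cx_2 = 1.25, cy_2 = 7, cz_2 = 3.75, r_2 = 1, cx_3 = 7.25, cy_3 = 6.5, cz_3 = 3.75, r_3 = 1.5, cx_4 = 3.75, cy_4 = 3.75, cz_4 = 7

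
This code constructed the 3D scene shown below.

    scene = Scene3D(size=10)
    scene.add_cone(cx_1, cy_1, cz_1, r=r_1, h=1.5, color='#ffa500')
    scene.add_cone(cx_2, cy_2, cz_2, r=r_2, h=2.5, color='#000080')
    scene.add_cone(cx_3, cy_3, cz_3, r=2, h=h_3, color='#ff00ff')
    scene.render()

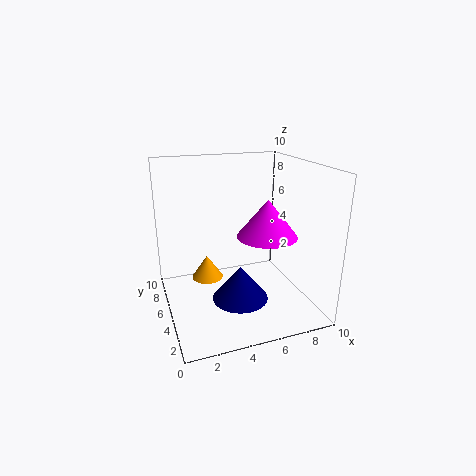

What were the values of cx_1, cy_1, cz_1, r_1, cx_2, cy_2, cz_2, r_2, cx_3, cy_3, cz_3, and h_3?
cx_1 = 2.5
cy_1 = 4
cz_1 = 3
r_1 = 1
cx_2 = 5
cy_2 = 4.5
cz_2 = 0.5
r_2 = 2
cx_3 = 6.5
cy_3 = 3.5
cz_3 = 5.5
h_3 = 2.5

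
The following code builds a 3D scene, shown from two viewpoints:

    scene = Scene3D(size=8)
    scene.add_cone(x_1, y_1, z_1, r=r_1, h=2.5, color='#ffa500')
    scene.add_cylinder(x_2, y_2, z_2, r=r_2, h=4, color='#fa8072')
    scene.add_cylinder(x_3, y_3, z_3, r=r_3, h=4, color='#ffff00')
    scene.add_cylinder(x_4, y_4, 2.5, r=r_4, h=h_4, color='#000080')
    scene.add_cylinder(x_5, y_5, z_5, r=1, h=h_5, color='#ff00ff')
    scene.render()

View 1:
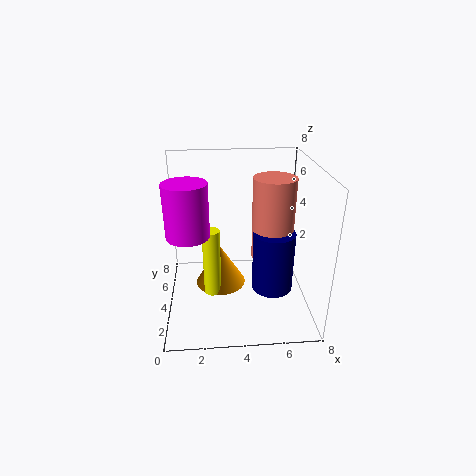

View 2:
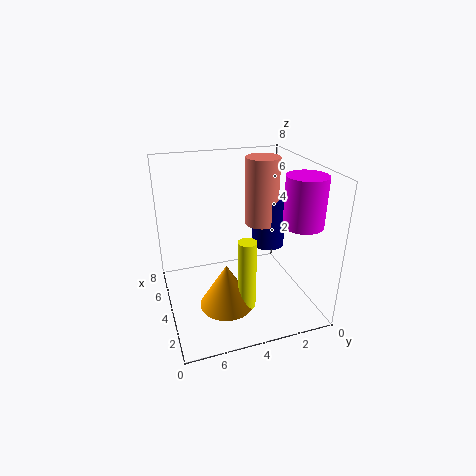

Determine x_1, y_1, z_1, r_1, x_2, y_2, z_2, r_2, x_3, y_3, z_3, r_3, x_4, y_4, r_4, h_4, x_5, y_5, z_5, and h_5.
x_1 = 3, y_1 = 5, z_1 = 0.5, r_1 = 1.5, x_2 = 5.5, y_2 = 2, z_2 = 4, r_2 = 1, x_3 = 2.5, y_3 = 4, z_3 = 0.5, r_3 = 0.5, x_4 = 5.5, y_4 = 1.5, r_4 = 1, h_4 = 3, x_5 = 1.5, y_5 = 1.5, z_5 = 5.5, h_5 = 2.5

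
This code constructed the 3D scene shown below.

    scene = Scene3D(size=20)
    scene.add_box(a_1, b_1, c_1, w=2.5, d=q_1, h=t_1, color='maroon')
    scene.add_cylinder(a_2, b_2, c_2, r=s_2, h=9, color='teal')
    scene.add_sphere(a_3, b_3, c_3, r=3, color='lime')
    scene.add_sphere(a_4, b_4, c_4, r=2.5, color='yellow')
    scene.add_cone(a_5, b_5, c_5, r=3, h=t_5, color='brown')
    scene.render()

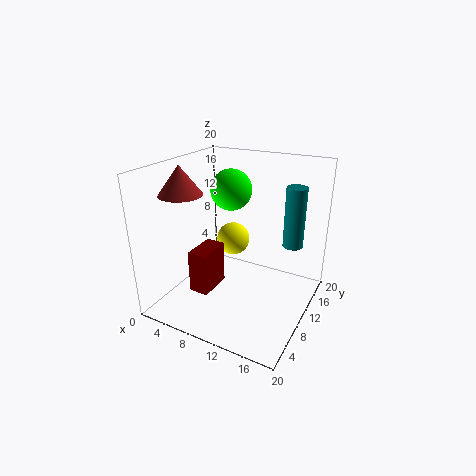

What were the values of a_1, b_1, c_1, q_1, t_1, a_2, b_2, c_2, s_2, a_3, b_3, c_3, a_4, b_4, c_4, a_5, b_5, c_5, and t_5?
a_1 = 7, b_1 = 2.5, c_1 = 5, q_1 = 4.5, t_1 = 5.5, a_2 = 16, b_2 = 16, c_2 = 7.5, s_2 = 1.5, a_3 = 7, b_3 = 13.5, c_3 = 15.5, a_4 = 7, b_4 = 14, c_4 = 7.5, a_5 = 3, b_5 = 7, c_5 = 16, t_5 = 4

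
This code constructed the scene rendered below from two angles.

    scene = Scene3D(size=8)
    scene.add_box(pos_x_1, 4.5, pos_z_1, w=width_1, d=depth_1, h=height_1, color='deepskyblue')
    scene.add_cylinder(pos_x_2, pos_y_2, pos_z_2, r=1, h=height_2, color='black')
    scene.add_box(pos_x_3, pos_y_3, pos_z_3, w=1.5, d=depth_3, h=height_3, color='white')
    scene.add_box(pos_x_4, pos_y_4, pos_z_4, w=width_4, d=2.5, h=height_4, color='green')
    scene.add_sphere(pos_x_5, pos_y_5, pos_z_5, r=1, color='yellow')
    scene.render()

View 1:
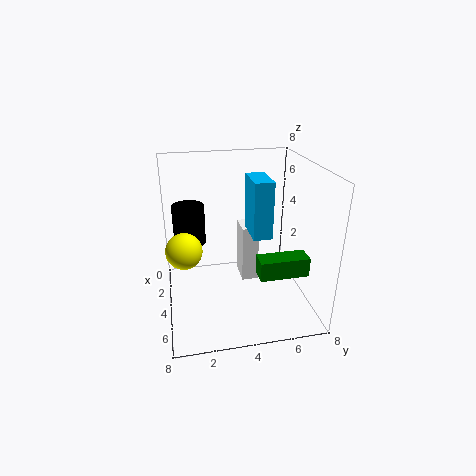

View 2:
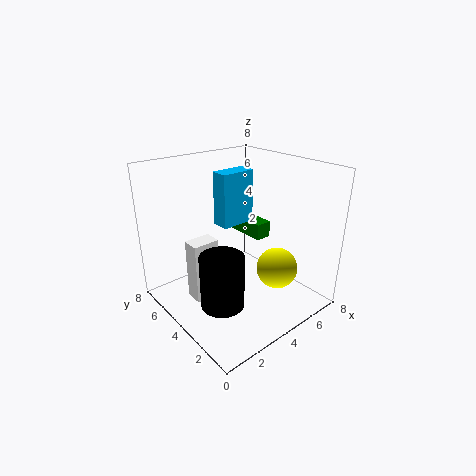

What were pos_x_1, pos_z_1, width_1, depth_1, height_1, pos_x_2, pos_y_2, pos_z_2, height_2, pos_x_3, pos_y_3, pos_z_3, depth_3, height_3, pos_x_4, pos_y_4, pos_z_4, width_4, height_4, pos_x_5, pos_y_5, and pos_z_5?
pos_x_1 = 3.5
pos_z_1 = 4.5
width_1 = 2
depth_1 = 1
height_1 = 3
pos_x_2 = 1
pos_y_2 = 1.5
pos_z_2 = 2.5
height_2 = 2.5
pos_x_3 = 1.5
pos_y_3 = 4.5
pos_z_3 = 0.5
depth_3 = 1
height_3 = 3.5
pos_x_4 = 6
pos_y_4 = 4.5
pos_z_4 = 3
width_4 = 1
height_4 = 1
pos_x_5 = 4
pos_y_5 = 1
pos_z_5 = 3.5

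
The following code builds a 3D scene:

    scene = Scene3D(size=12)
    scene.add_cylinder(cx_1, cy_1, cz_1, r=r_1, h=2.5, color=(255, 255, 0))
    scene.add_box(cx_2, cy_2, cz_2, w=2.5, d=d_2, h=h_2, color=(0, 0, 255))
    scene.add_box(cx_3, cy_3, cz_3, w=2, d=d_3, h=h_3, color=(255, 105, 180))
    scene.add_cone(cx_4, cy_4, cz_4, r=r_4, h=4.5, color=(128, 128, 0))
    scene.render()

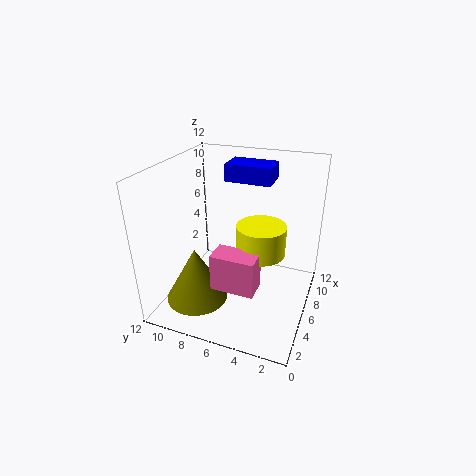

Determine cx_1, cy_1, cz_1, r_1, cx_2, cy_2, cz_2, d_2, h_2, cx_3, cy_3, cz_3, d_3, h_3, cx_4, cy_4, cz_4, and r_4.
cx_1 = 6, cy_1 = 4, cz_1 = 5, r_1 = 2, cx_2 = 8, cy_2 = 4, cz_2 = 10, d_2 = 4, h_2 = 1.5, cx_3 = 2.5, cy_3 = 3.5, cz_3 = 3, d_3 = 3.5, h_3 = 3, cx_4 = 3, cy_4 = 8.5, cz_4 = 1.5, r_4 = 2.5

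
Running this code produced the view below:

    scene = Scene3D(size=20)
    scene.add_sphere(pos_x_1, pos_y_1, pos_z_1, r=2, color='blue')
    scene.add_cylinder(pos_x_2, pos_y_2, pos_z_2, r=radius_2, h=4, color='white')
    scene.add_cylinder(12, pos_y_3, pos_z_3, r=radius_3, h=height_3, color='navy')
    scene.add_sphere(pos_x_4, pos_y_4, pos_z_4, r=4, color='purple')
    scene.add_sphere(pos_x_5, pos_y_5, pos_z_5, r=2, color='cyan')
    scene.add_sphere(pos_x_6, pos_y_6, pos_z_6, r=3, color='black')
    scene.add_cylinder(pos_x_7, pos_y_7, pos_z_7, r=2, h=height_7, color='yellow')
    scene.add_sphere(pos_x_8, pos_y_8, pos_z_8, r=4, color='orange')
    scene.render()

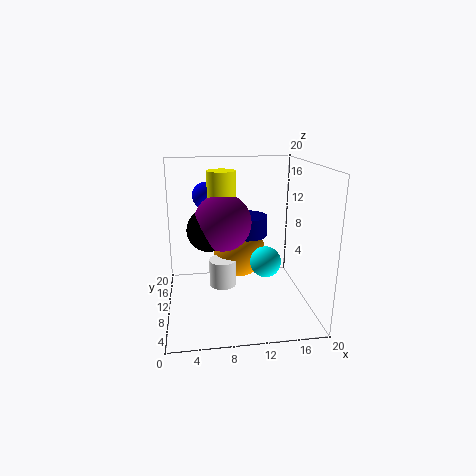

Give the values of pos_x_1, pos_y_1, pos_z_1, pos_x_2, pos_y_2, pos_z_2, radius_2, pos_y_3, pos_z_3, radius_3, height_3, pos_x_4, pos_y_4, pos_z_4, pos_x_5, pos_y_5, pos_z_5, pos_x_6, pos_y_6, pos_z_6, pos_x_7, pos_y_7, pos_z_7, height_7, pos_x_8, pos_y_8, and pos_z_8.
pos_x_1 = 6; pos_y_1 = 15; pos_z_1 = 15; pos_x_2 = 8; pos_y_2 = 12; pos_z_2 = 2; radius_2 = 2; pos_y_3 = 14; pos_z_3 = 9; radius_3 = 3; height_3 = 3; pos_x_4 = 8; pos_y_4 = 11; pos_z_4 = 12; pos_x_5 = 13; pos_y_5 = 6; pos_z_5 = 8; pos_x_6 = 6; pos_y_6 = 11; pos_z_6 = 11; pos_x_7 = 8; pos_y_7 = 12; pos_z_7 = 10; height_7 = 9; pos_x_8 = 11; pos_y_8 = 15; pos_z_8 = 6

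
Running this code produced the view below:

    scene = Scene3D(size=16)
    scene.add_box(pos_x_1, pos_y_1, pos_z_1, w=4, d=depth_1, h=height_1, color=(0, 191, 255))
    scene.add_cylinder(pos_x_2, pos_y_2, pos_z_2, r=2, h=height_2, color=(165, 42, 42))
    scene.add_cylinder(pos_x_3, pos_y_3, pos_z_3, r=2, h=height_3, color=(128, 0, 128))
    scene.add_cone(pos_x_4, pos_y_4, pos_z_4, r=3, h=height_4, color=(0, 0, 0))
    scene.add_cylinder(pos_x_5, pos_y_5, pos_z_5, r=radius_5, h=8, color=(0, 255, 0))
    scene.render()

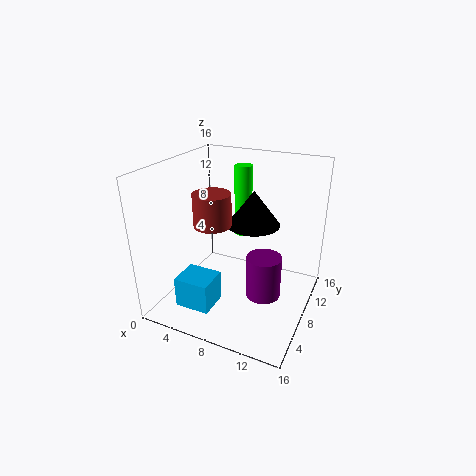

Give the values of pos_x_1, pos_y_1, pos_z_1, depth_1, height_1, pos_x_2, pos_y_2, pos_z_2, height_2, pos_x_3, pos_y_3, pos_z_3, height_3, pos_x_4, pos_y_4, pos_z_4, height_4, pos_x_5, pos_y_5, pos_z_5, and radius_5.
pos_x_1 = 2.5, pos_y_1 = 3, pos_z_1 = 0.5, depth_1 = 3.5, height_1 = 3.5, pos_x_2 = 6, pos_y_2 = 6, pos_z_2 = 10, height_2 = 3.5, pos_x_3 = 11, pos_y_3 = 8.5, pos_z_3 = 1, height_3 = 5, pos_x_4 = 9, pos_y_4 = 10, pos_z_4 = 9, height_4 = 4, pos_x_5 = 7.5, pos_y_5 = 10.5, pos_z_5 = 7.5, radius_5 = 1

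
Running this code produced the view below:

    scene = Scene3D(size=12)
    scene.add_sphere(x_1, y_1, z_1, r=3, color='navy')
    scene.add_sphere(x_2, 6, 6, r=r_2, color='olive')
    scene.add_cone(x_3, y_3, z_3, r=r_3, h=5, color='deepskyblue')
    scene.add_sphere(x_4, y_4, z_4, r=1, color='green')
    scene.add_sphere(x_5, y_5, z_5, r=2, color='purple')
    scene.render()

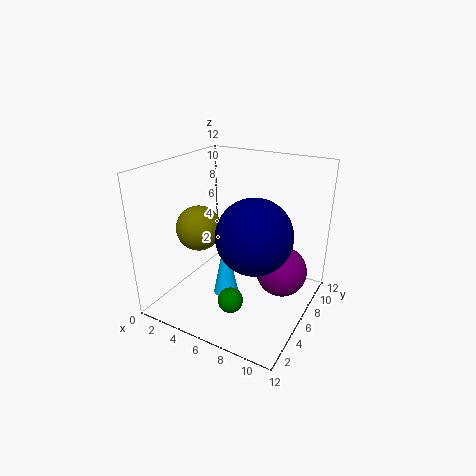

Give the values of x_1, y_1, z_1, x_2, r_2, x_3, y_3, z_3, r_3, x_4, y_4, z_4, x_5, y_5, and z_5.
x_1 = 8
y_1 = 5
z_1 = 7
x_2 = 2
r_2 = 2
x_3 = 6
y_3 = 4
z_3 = 2
r_3 = 1
x_4 = 7
y_4 = 3
z_4 = 2
x_5 = 10
y_5 = 6
z_5 = 4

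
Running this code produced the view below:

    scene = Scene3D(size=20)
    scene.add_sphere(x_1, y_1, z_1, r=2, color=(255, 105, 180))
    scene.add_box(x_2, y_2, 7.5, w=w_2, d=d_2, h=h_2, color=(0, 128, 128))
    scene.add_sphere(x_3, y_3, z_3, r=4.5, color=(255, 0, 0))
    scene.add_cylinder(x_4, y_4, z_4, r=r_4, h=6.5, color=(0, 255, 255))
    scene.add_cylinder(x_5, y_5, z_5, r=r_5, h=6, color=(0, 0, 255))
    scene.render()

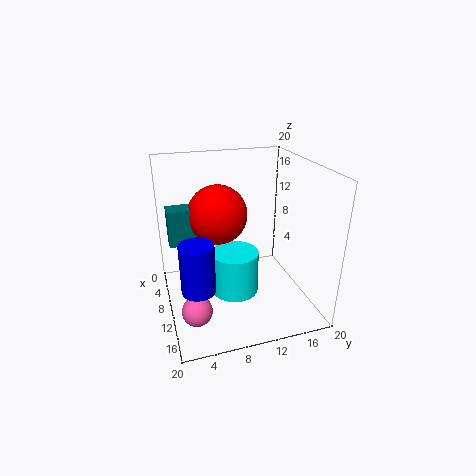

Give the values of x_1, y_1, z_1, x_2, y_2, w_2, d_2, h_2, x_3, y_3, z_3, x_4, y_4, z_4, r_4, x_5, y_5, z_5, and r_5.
x_1 = 14.5; y_1 = 3; z_1 = 2.5; x_2 = 2.5; y_2 = 1; w_2 = 3; d_2 = 7; h_2 = 5.5; x_3 = 4.5; y_3 = 8.5; z_3 = 11.5; x_4 = 8.5; y_4 = 10; z_4 = 0.5; r_4 = 3.5; x_5 = 17; y_5 = 3; z_5 = 7.5; r_5 = 2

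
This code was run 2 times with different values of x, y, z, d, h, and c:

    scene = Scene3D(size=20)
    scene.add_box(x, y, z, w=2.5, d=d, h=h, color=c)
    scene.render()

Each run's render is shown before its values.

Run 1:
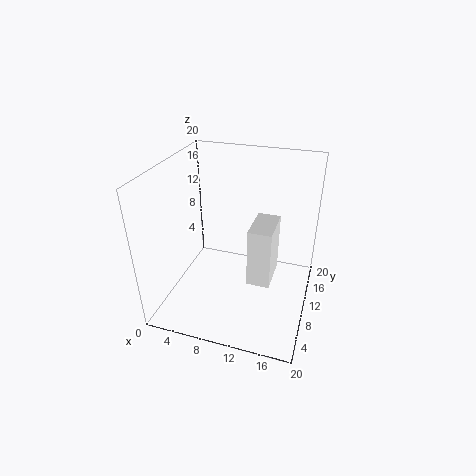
x = 14; y = 0.5; z = 10.5; d = 4.5; h = 6.5; c = 'white'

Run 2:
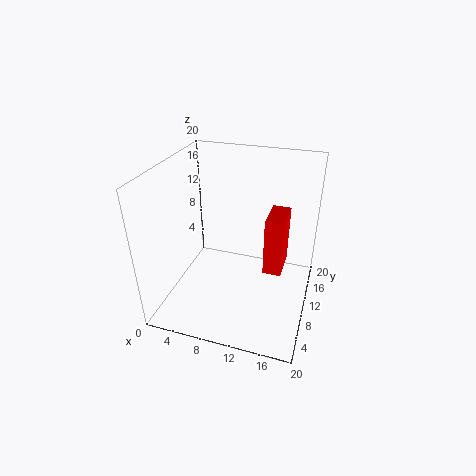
x = 14; y = 8.5; z = 6; d = 5; h = 8; c = 'red'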